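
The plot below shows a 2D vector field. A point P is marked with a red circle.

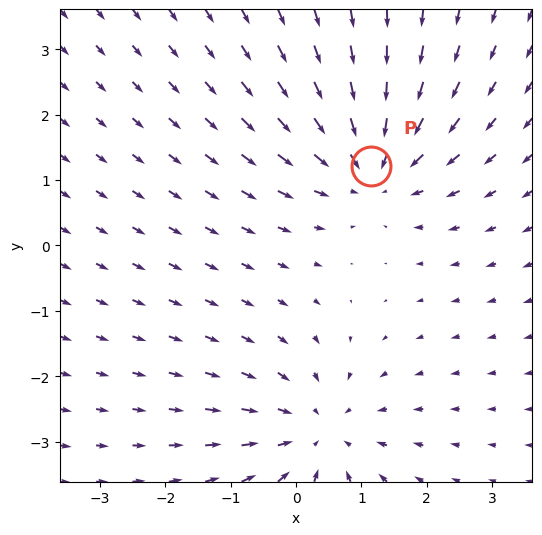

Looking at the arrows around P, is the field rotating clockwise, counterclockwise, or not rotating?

not rotating

Near P at (1.1, 1.2) the arrows show no circulation. The curl there is ≈0.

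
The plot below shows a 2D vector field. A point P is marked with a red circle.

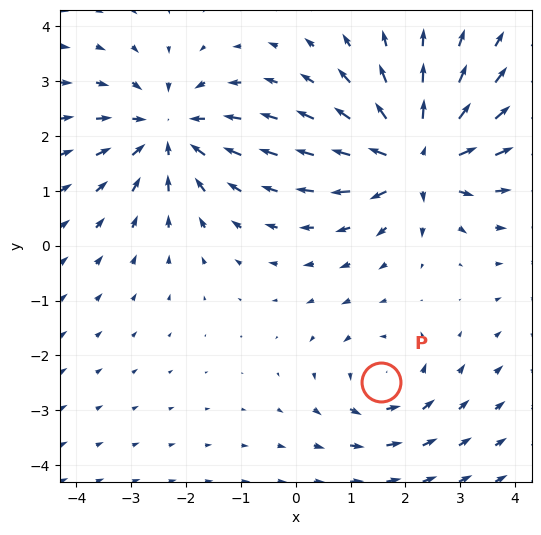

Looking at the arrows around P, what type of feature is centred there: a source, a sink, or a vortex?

At P (1.6, -2.5) the arrows circulate counterclockwise. Divergence ≈0, curl about +3 — near-zero divergence with nonzero curl is a vortex.

vortex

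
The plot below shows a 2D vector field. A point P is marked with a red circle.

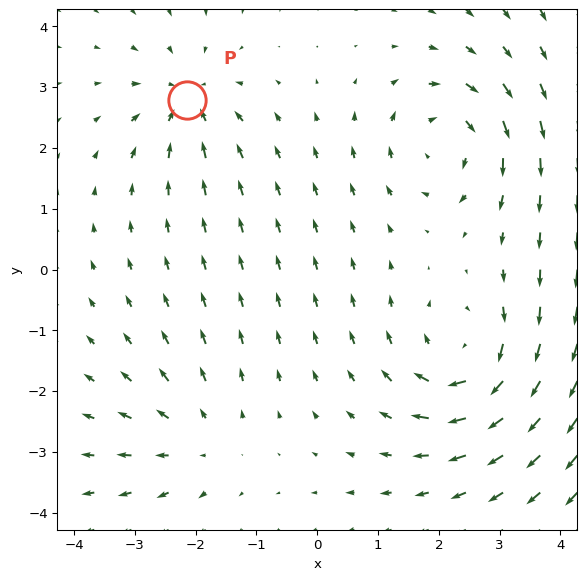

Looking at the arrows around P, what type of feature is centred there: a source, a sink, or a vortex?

At P (-2.1, 2.8) the arrows converge inward. Divergence about -4, curl ≈0 — negative divergence with near-zero curl is a sink.

sink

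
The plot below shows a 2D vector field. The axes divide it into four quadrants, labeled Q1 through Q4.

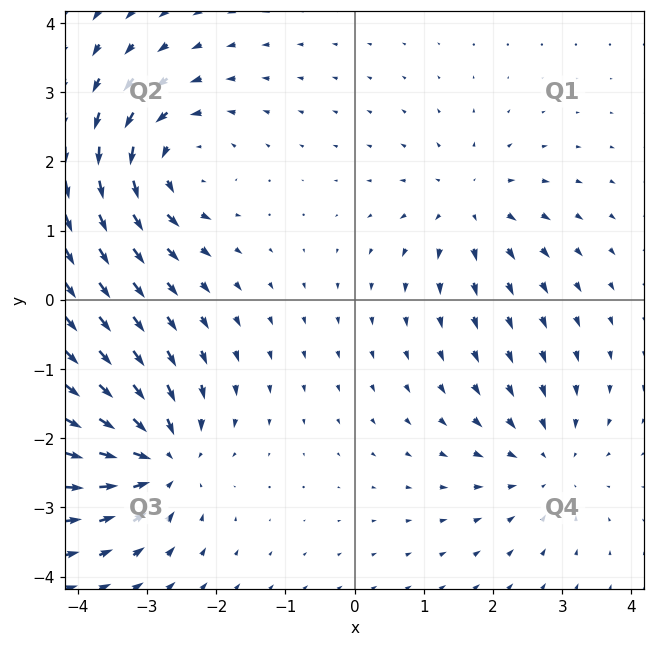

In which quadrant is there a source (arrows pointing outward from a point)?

The source sits at approximately (1.7, 1.3), which lies in quadrant Q1. The divergence there is about +3, positive as expected for a source.

Q1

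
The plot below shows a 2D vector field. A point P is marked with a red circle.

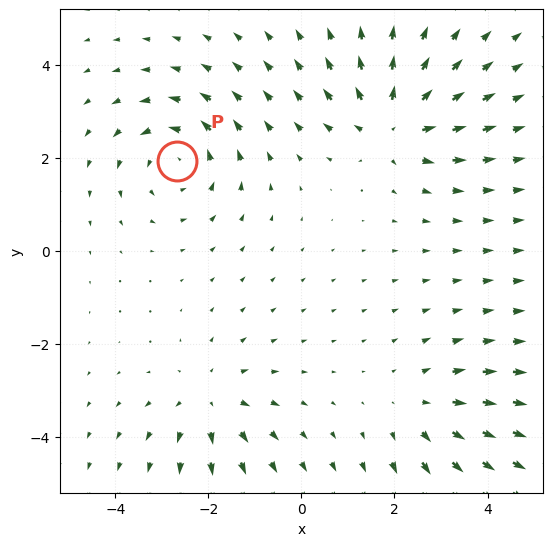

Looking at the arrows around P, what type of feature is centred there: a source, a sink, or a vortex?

vortex

At P (-2.7, 1.9) the arrows circulate counterclockwise. Divergence ≈0, curl about +4 — near-zero divergence with nonzero curl is a vortex.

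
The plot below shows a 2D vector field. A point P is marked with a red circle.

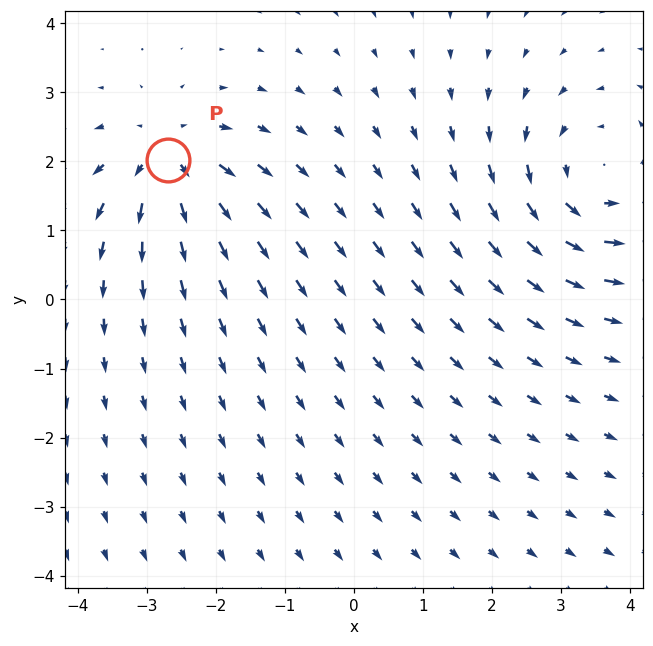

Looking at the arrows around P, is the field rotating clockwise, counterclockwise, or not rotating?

Near P at (-2.7, 2.0) the arrows show no circulation. The curl there is ≈0.

not rotating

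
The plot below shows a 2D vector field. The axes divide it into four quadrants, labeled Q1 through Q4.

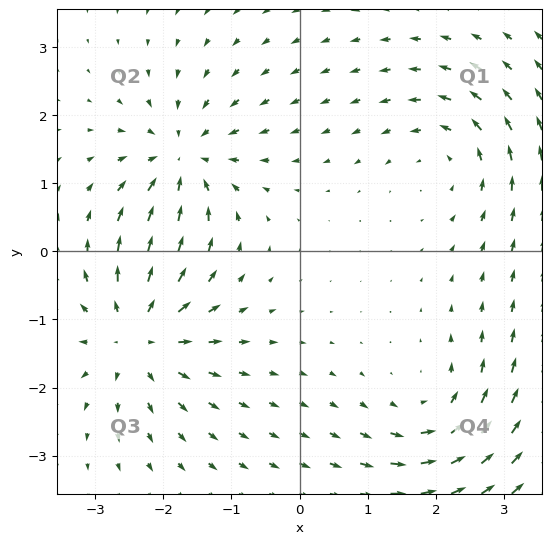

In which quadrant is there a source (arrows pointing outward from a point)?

Q3

The source sits at approximately (-2.4, -1.2), which lies in quadrant Q3. The divergence there is about +6, positive as expected for a source.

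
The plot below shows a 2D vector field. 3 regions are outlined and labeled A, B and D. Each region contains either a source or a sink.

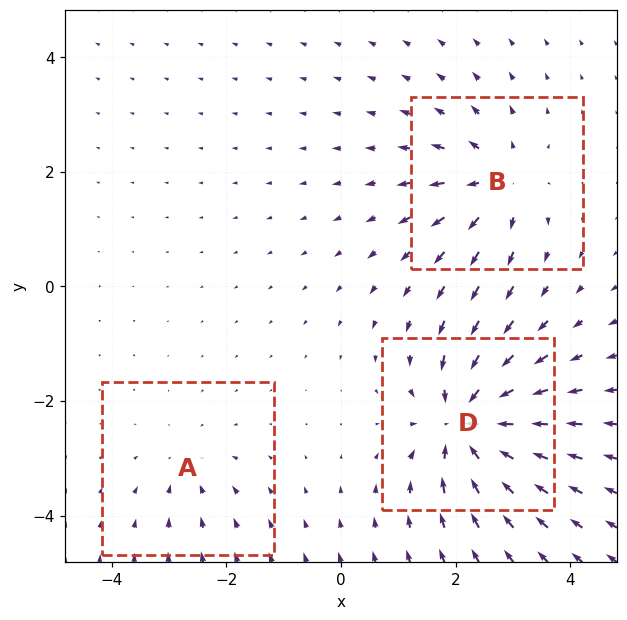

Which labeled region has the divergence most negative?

D

Divergence at each region's feature centre — A: about -2, B: about +4, D: about -6. Region D is most negative.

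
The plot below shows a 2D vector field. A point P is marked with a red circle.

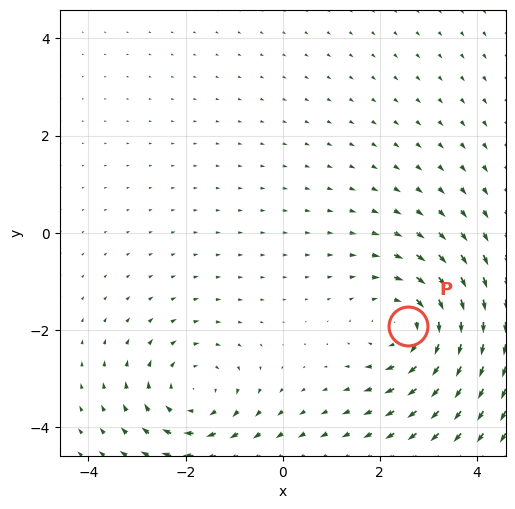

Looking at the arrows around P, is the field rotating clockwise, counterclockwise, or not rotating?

clockwise

Near P at (2.6, -1.9) the arrows circulate clockwise. The curl (z-component) there is about -4; negative curl means clockwise rotation.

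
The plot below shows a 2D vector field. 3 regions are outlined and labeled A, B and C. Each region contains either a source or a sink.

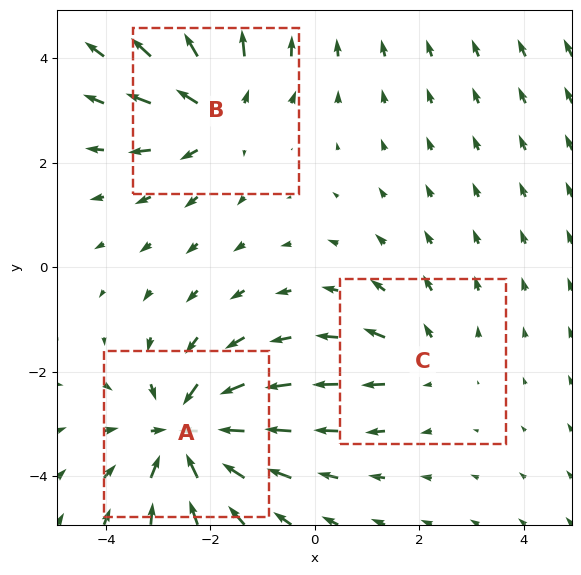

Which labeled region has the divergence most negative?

A

Divergence at each region's feature centre — A: about -5, B: about +3, C: about +2. Region A is most negative.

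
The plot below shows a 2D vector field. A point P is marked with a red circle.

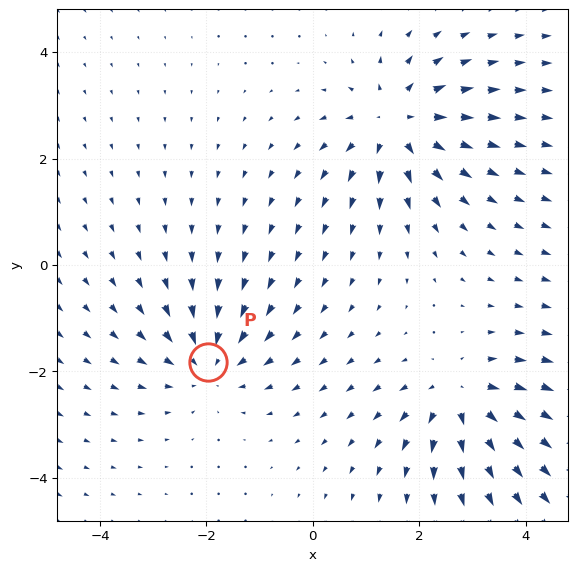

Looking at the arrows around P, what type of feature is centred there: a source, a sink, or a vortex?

At P (-2.0, -1.8) the arrows converge inward. Divergence about -3, curl ≈0 — negative divergence with near-zero curl is a sink.

sink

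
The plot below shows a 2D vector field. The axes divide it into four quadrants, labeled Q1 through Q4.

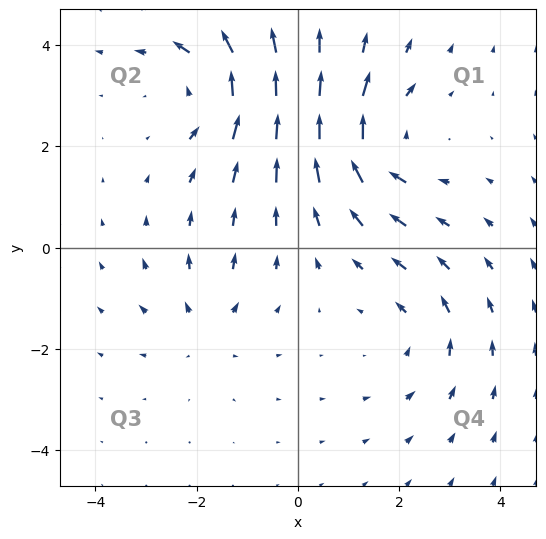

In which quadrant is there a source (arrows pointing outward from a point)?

Q3

The source sits at approximately (-1.8, -1.6), which lies in quadrant Q3. The divergence there is about +3, positive as expected for a source.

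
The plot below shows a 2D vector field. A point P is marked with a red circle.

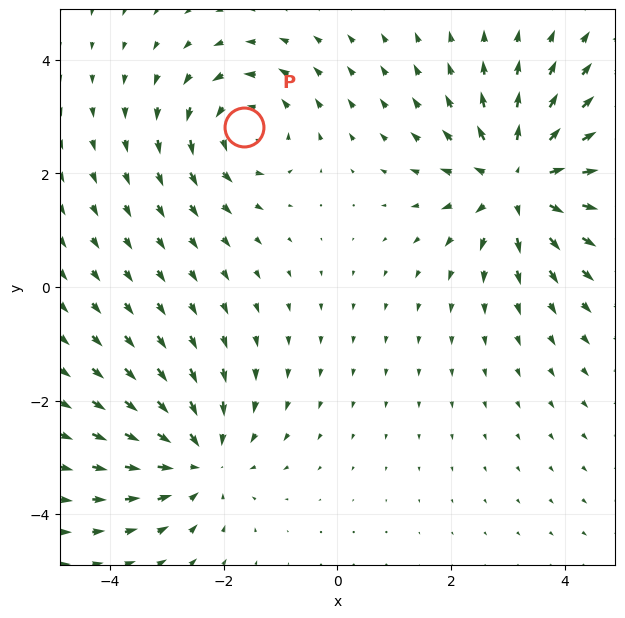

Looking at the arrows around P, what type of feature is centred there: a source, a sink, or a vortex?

At P (-1.6, 2.8) the arrows circulate counterclockwise. Divergence ≈0, curl about +3 — near-zero divergence with nonzero curl is a vortex.

vortex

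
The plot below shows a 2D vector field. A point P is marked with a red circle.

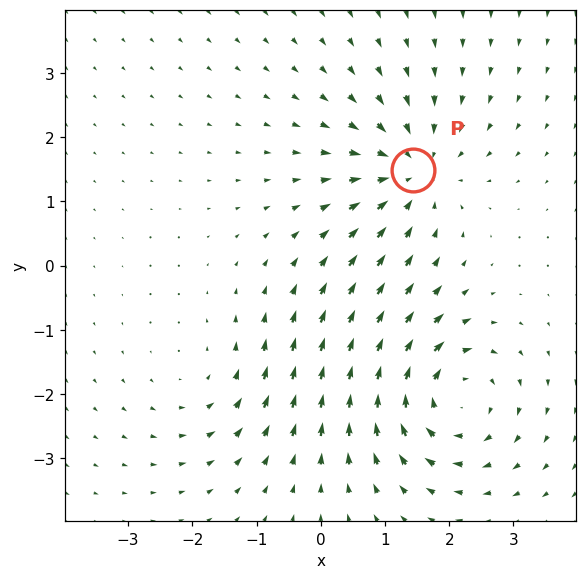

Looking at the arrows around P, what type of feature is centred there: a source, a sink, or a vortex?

sink

At P (1.4, 1.5) the arrows converge inward. Divergence about -5, curl ≈0 — negative divergence with near-zero curl is a sink.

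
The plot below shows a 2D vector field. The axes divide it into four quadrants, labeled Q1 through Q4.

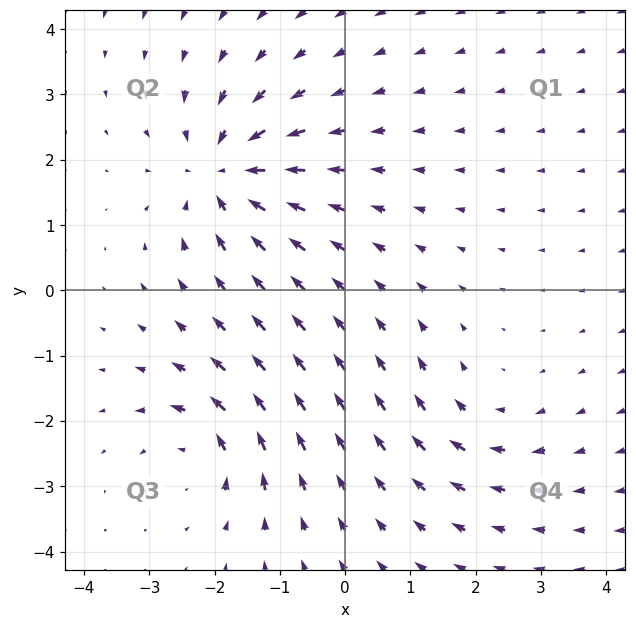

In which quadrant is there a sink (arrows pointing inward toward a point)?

The sink sits at approximately (-1.8, 1.8), which lies in quadrant Q2. The divergence there is about -5, negative as expected for a sink.

Q2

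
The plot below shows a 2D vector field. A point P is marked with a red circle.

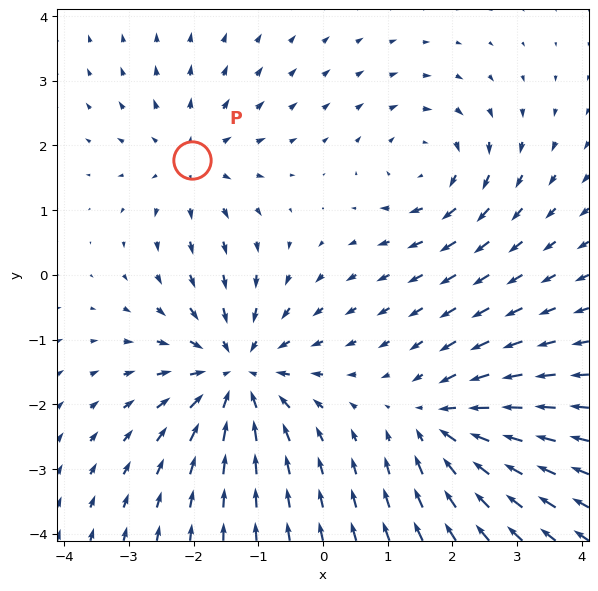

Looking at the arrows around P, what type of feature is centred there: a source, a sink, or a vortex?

source

At P (-2.0, 1.8) the arrows spread outward. Divergence about +3, curl ≈0 — positive divergence with near-zero curl is a source.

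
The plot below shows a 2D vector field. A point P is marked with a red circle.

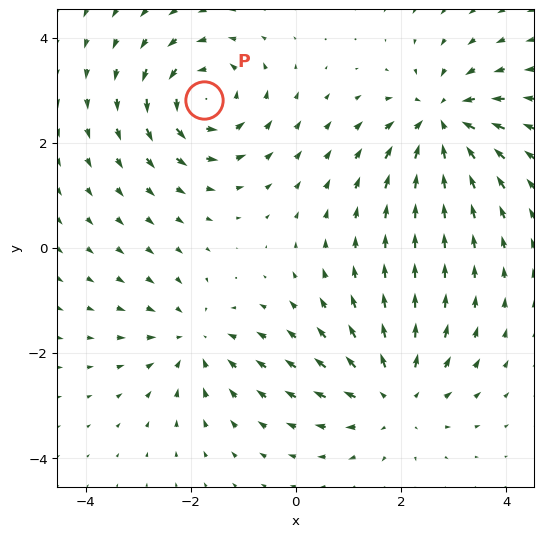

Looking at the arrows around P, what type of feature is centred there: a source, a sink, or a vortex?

At P (-1.8, 2.8) the arrows circulate counterclockwise. Divergence ≈0, curl about +6 — near-zero divergence with nonzero curl is a vortex.

vortex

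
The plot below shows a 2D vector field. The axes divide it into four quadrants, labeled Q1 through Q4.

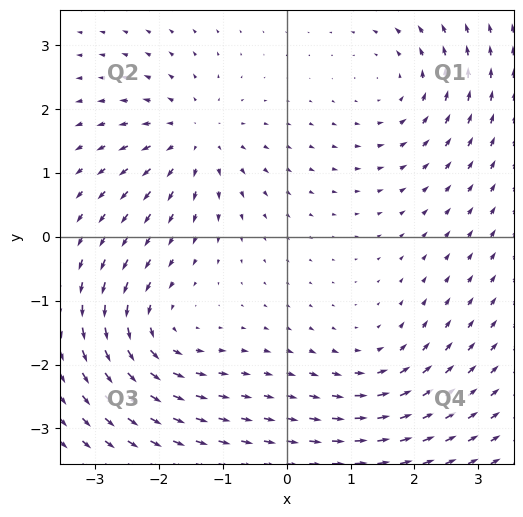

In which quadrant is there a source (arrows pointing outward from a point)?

Q2

The source sits at approximately (-1.4, 1.5), which lies in quadrant Q2. The divergence there is about +6, positive as expected for a source.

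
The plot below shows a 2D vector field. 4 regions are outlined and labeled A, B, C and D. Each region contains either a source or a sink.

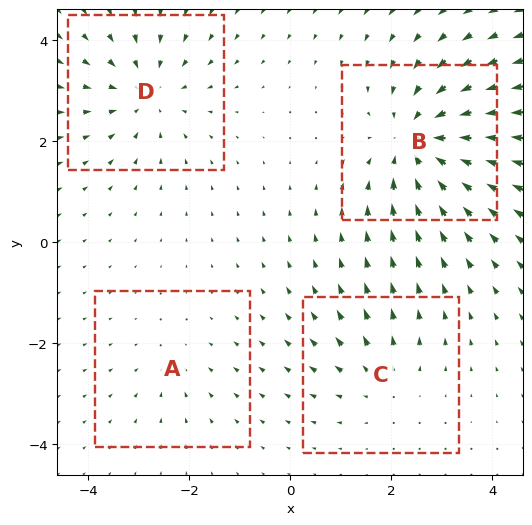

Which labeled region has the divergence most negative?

Divergence at each region's feature centre — A: about -2, B: about -6, C: about +3, D: about -4. Region B is most negative.

B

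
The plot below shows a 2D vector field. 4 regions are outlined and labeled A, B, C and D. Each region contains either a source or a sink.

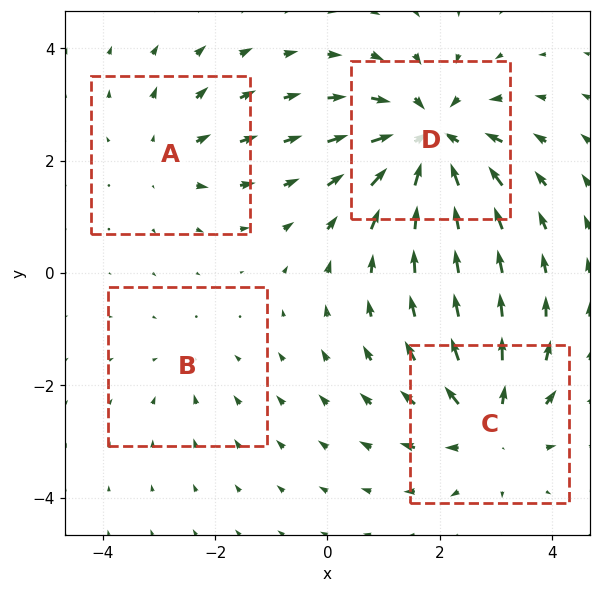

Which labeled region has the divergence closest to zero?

B

Divergence at each region's feature centre — A: about +3, B: about -2, C: about +5, D: about -7. Region B is closest to zero.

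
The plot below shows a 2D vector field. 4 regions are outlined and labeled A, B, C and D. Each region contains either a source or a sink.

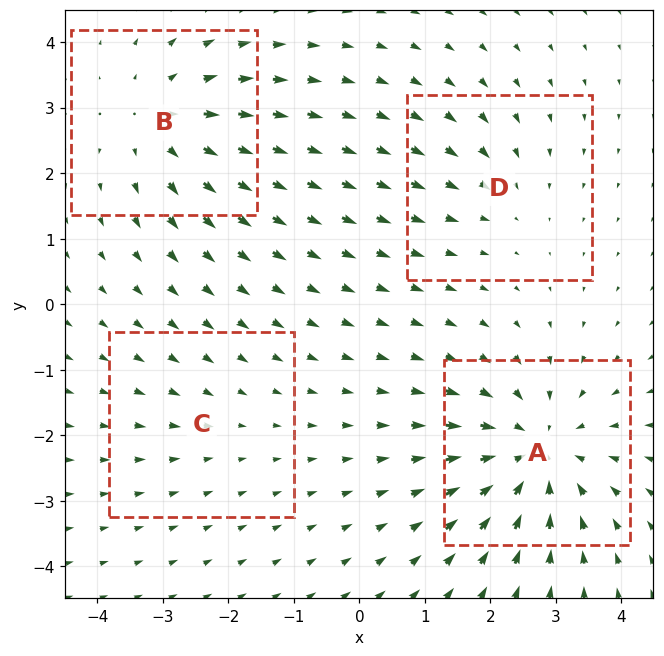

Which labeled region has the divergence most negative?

A

Divergence at each region's feature centre — A: about -6, B: about +4, C: about -2, D: about -3. Region A is most negative.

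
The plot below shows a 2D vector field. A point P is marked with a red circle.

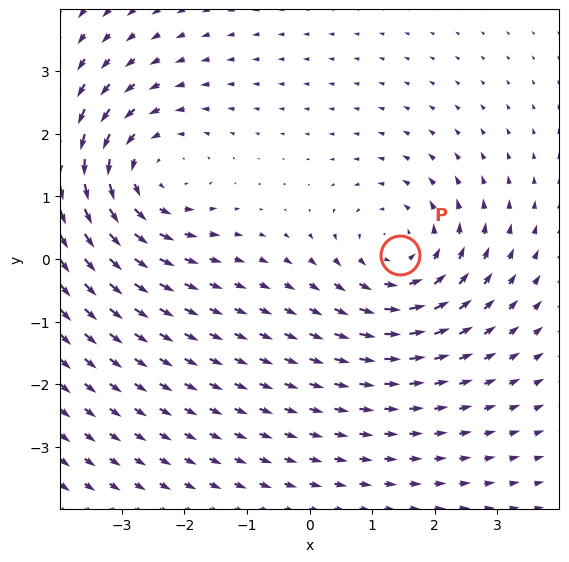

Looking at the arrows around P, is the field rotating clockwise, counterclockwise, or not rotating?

counterclockwise

Near P at (1.4, 0.1) the arrows circulate counterclockwise. The curl (z-component) there is about +3; positive curl means counterclockwise rotation.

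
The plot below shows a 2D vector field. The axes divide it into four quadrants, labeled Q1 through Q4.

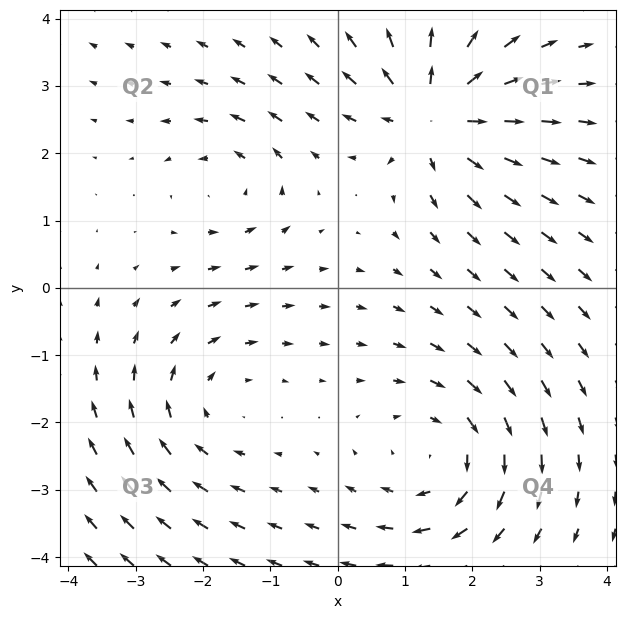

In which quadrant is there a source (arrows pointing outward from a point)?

The source sits at approximately (1.4, 2.6), which lies in quadrant Q1. The divergence there is about +5, positive as expected for a source.

Q1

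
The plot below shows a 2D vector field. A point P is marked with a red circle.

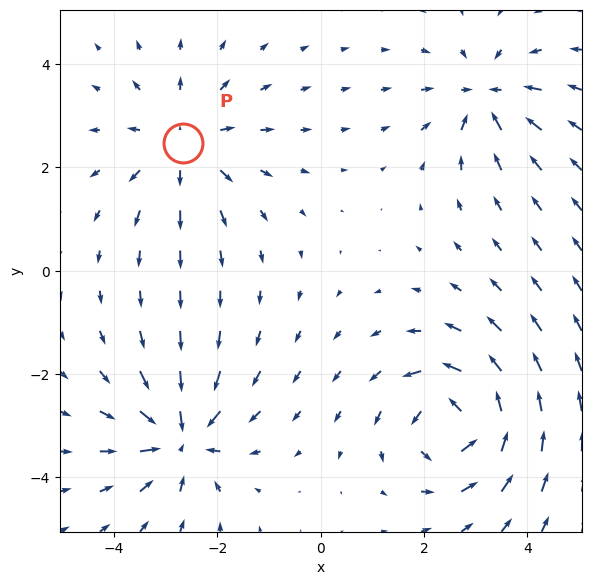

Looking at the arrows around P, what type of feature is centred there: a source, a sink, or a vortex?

source

At P (-2.7, 2.5) the arrows spread outward. Divergence about +3, curl ≈0 — positive divergence with near-zero curl is a source.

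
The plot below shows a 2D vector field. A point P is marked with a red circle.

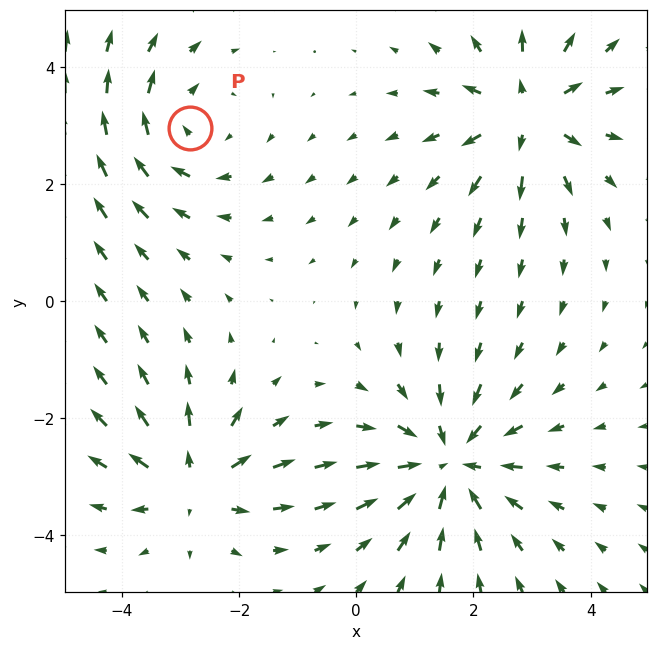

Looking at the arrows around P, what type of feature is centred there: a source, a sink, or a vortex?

At P (-2.8, 3.0) the arrows circulate clockwise. Divergence ≈0, curl about -3 — near-zero divergence with nonzero curl is a vortex.

vortex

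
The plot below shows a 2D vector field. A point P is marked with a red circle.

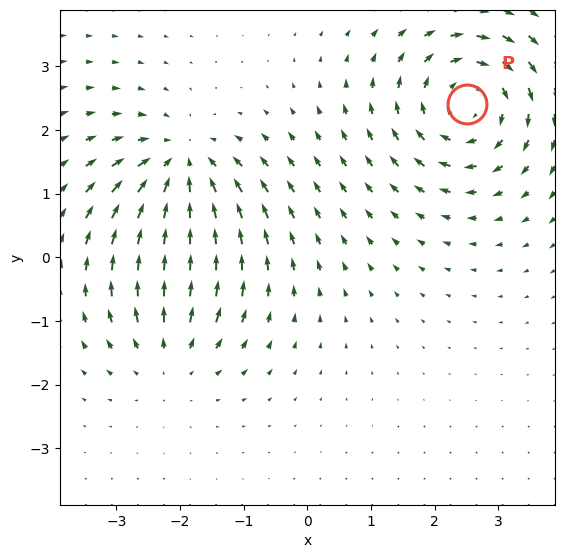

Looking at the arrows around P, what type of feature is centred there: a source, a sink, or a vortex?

At P (2.5, 2.4) the arrows circulate clockwise. Divergence ≈0, curl about -4 — near-zero divergence with nonzero curl is a vortex.

vortex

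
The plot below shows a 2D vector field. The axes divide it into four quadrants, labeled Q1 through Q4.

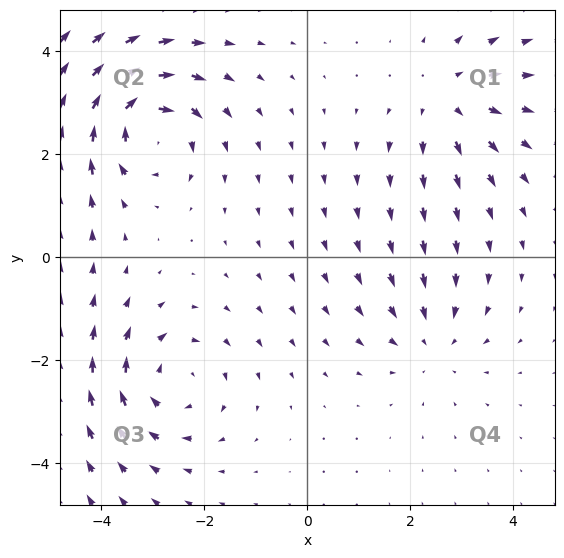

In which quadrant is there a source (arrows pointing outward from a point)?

Q1

The source sits at approximately (2.7, 3.1), which lies in quadrant Q1. The divergence there is about +3, positive as expected for a source.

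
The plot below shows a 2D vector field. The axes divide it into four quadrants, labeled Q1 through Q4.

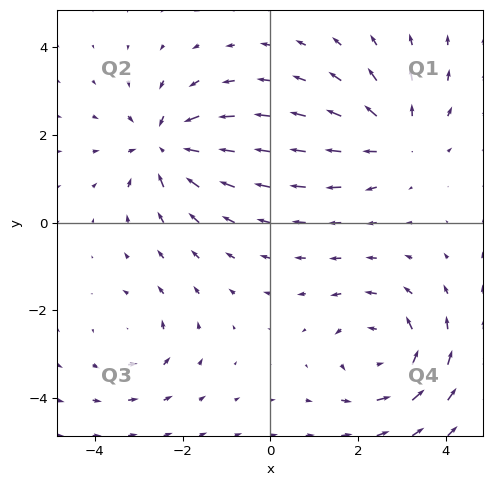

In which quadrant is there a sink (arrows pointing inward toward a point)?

Q2

The sink sits at approximately (-2.4, 1.7), which lies in quadrant Q2. The divergence there is about -6, negative as expected for a sink.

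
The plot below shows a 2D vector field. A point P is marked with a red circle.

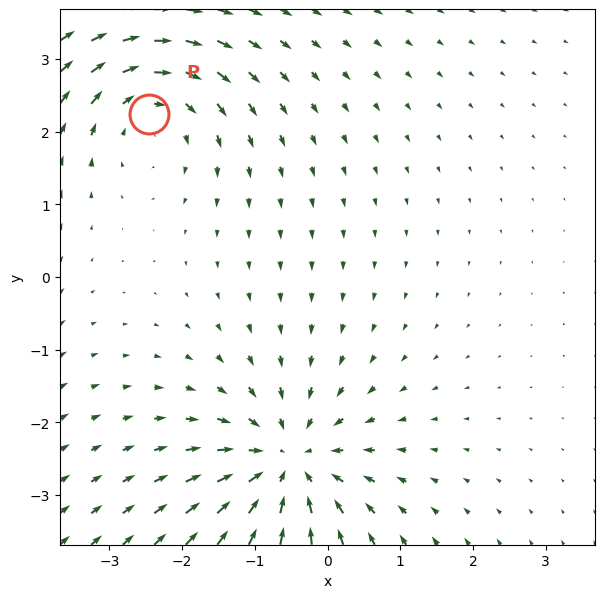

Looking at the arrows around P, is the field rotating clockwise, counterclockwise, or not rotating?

clockwise

Near P at (-2.5, 2.2) the arrows circulate clockwise. The curl (z-component) there is about -3; negative curl means clockwise rotation.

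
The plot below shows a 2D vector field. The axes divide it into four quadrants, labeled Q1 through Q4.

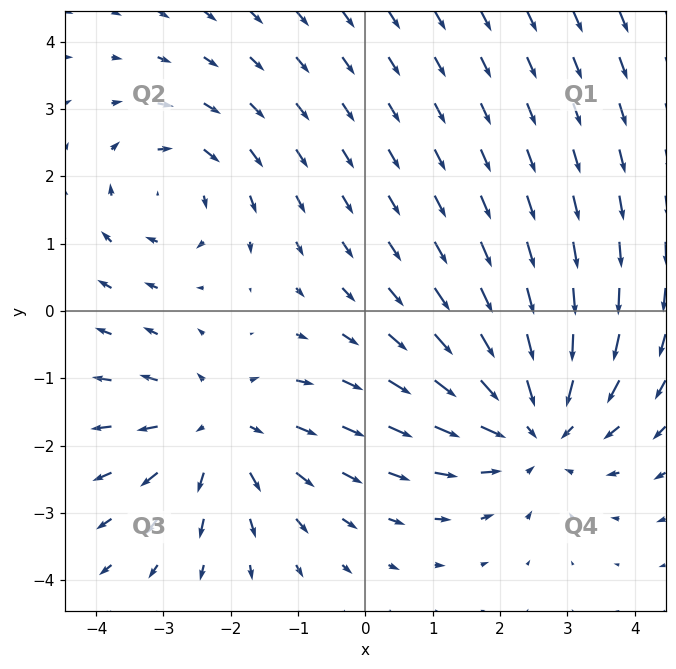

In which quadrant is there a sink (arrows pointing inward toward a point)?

The sink sits at approximately (2.5, -1.7), which lies in quadrant Q4. The divergence there is about -4, negative as expected for a sink.

Q4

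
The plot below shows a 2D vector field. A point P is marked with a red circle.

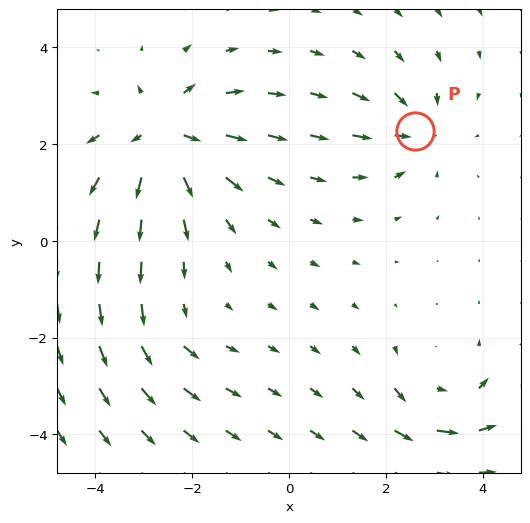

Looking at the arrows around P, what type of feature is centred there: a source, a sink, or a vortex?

At P (2.6, 2.3) the arrows converge inward. Divergence about -4, curl ≈0 — negative divergence with near-zero curl is a sink.

sink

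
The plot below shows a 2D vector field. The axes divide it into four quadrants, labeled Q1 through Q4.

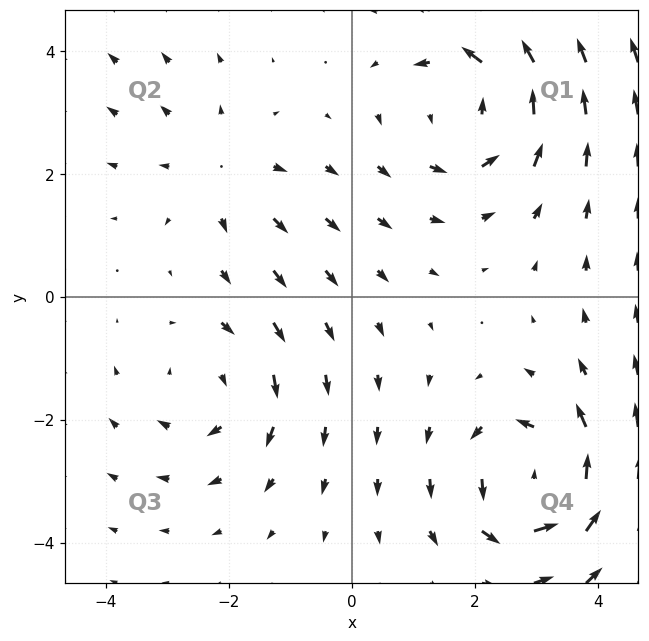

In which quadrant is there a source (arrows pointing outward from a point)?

The source sits at approximately (-2.1, 2.1), which lies in quadrant Q2. The divergence there is about +2, positive as expected for a source.

Q2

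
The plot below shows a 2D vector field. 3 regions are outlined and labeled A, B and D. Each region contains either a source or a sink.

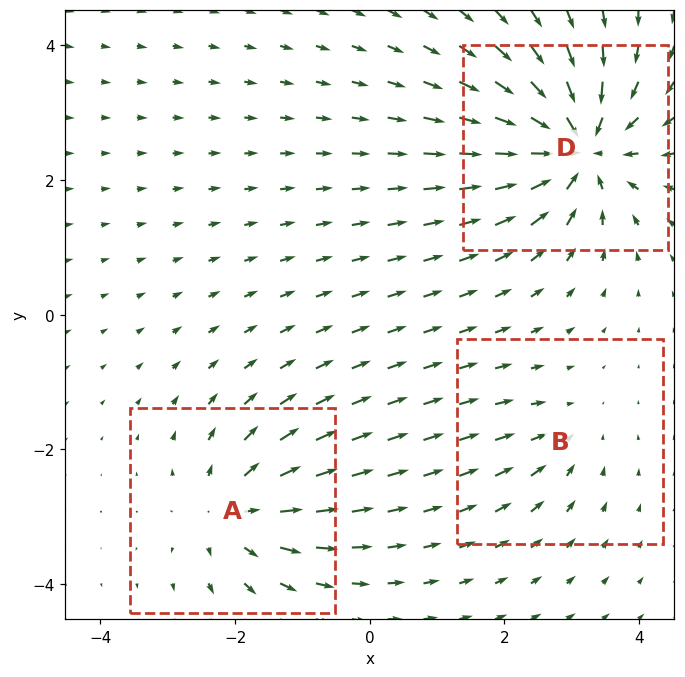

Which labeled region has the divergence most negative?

D

Divergence at each region's feature centre — A: about +4, B: about -2, D: about -7. Region D is most negative.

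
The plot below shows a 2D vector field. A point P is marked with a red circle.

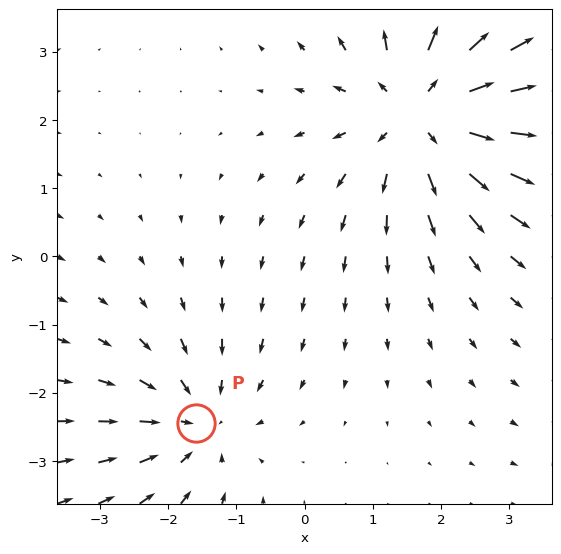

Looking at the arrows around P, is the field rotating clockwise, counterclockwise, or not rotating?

Near P at (-1.6, -2.4) the arrows show no circulation. The curl there is ≈0.

not rotating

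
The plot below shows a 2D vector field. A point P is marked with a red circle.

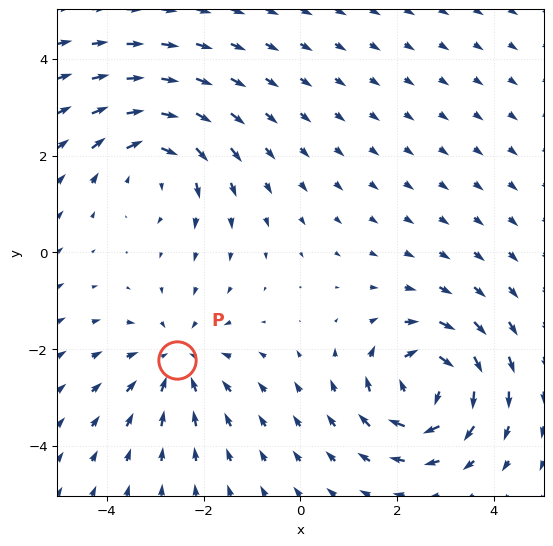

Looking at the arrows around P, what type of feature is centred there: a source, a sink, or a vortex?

At P (-2.5, -2.2) the arrows converge inward. Divergence about -3, curl ≈0 — negative divergence with near-zero curl is a sink.

sink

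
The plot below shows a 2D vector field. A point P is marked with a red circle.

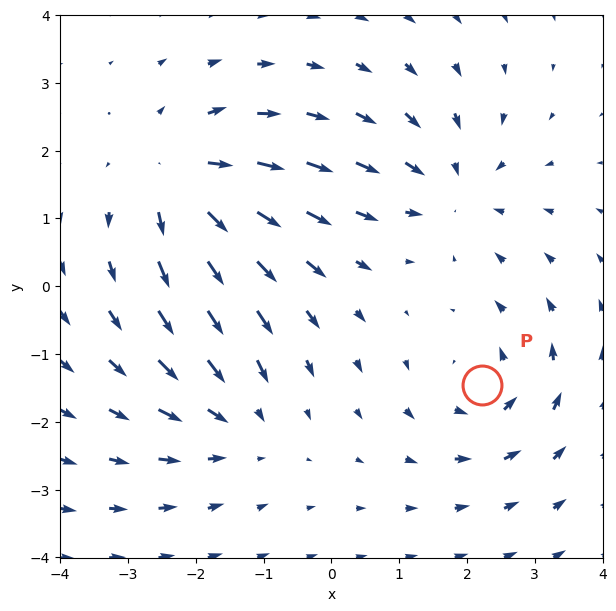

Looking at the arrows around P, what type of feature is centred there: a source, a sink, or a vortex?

At P (2.2, -1.5) the arrows circulate counterclockwise. Divergence ≈0, curl about +4 — near-zero divergence with nonzero curl is a vortex.

vortex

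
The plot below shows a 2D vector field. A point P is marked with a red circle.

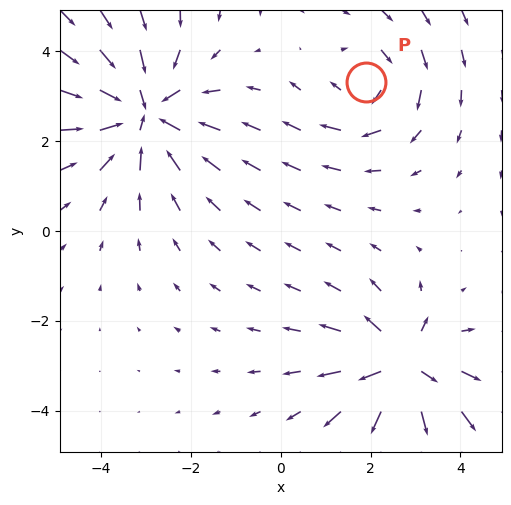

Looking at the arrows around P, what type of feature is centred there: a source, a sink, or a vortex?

vortex

At P (1.9, 3.3) the arrows circulate clockwise. Divergence ≈0, curl about -3 — near-zero divergence with nonzero curl is a vortex.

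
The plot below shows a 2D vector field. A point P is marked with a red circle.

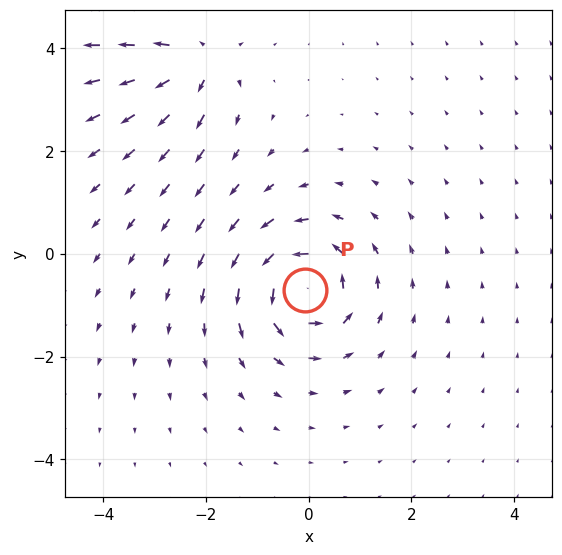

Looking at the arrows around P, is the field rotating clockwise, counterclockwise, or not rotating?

counterclockwise

Near P at (-0.1, -0.7) the arrows circulate counterclockwise. The curl (z-component) there is about +7; positive curl means counterclockwise rotation.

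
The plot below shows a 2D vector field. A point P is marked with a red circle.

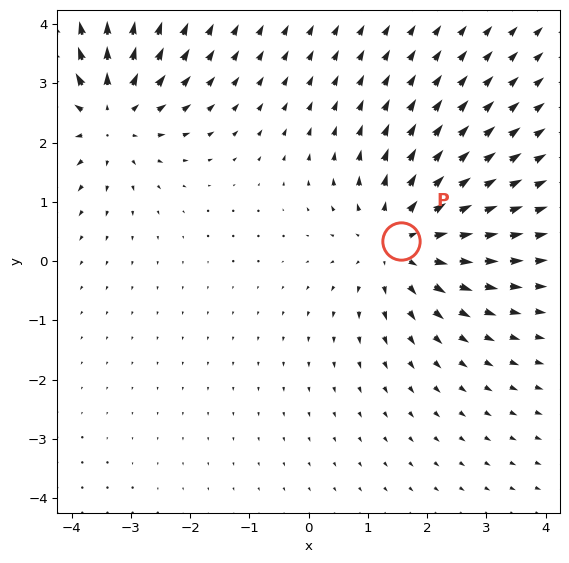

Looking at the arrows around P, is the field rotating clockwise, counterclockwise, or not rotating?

not rotating

Near P at (1.6, 0.3) the arrows show no circulation. The curl there is ≈0.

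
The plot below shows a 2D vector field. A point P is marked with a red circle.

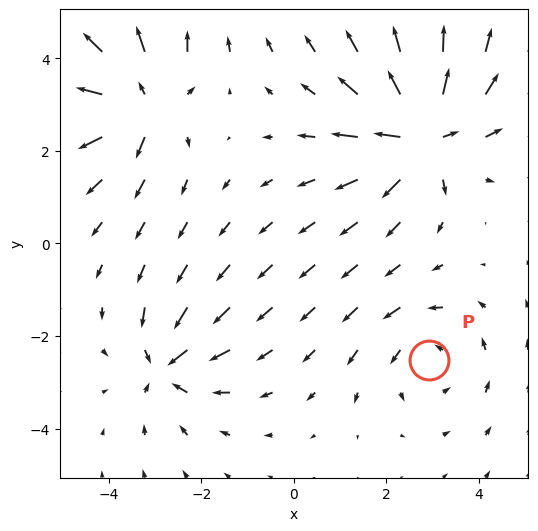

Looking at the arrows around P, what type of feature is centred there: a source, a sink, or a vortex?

At P (2.9, -2.5) the arrows circulate counterclockwise. Divergence ≈0, curl about +3 — near-zero divergence with nonzero curl is a vortex.

vortex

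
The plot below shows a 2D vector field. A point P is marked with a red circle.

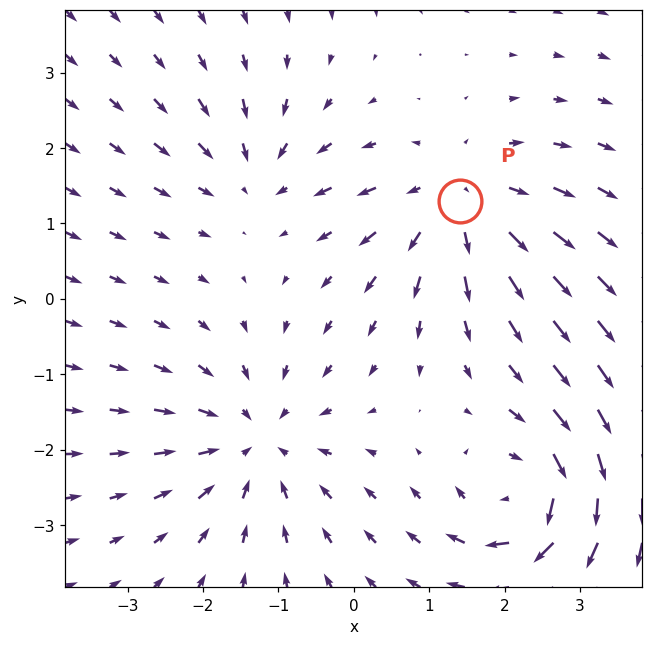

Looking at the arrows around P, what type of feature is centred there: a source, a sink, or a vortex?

source

At P (1.4, 1.3) the arrows spread outward. Divergence about +4, curl ≈0 — positive divergence with near-zero curl is a source.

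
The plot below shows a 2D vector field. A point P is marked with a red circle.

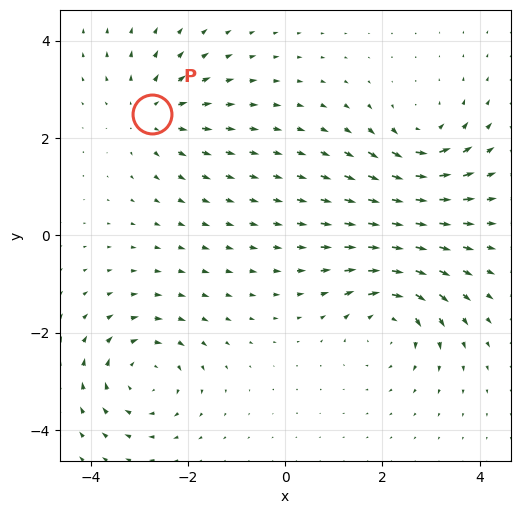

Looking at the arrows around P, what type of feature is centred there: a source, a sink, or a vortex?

source

At P (-2.7, 2.5) the arrows spread outward. Divergence about +4, curl ≈0 — positive divergence with near-zero curl is a source.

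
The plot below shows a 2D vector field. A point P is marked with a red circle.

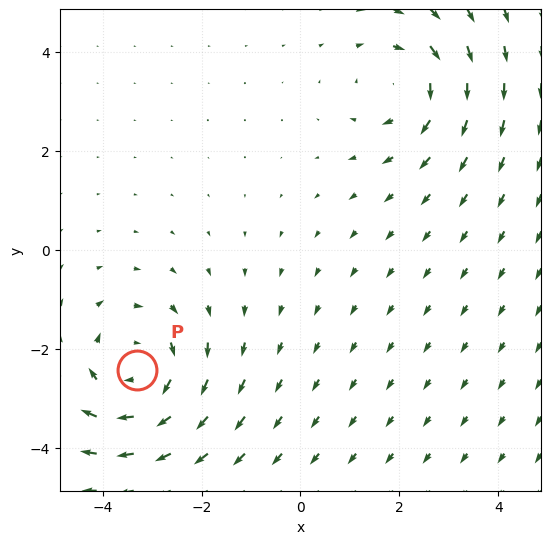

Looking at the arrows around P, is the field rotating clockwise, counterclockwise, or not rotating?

Near P at (-3.3, -2.4) the arrows circulate clockwise. The curl (z-component) there is about -3; negative curl means clockwise rotation.

clockwise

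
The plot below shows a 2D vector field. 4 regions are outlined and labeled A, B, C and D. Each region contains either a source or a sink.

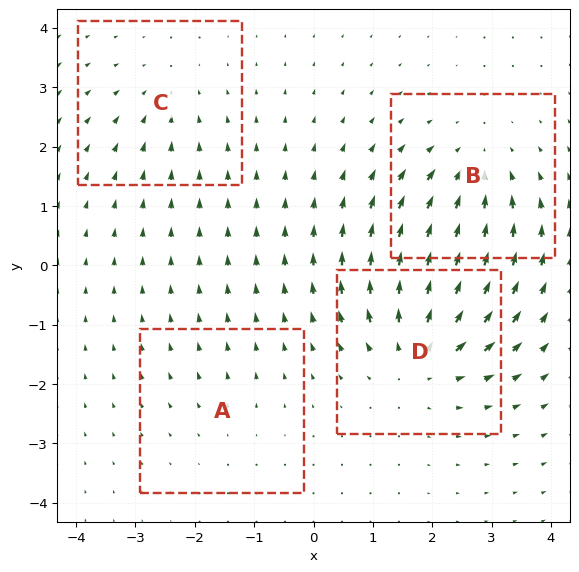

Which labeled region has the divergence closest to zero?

Divergence at each region's feature centre — A: about +2, B: about -5, C: about -3, D: about +6. Region A is closest to zero.

A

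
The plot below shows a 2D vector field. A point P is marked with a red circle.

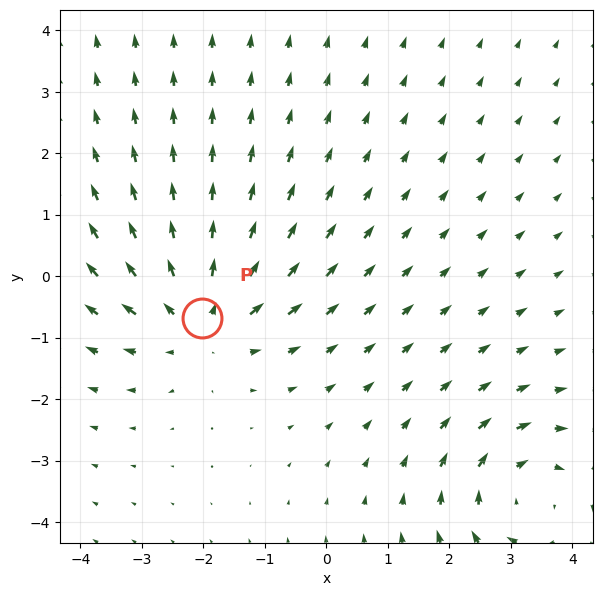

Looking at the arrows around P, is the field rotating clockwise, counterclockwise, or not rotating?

Near P at (-2.0, -0.7) the arrows show no circulation. The curl there is ≈0.

not rotating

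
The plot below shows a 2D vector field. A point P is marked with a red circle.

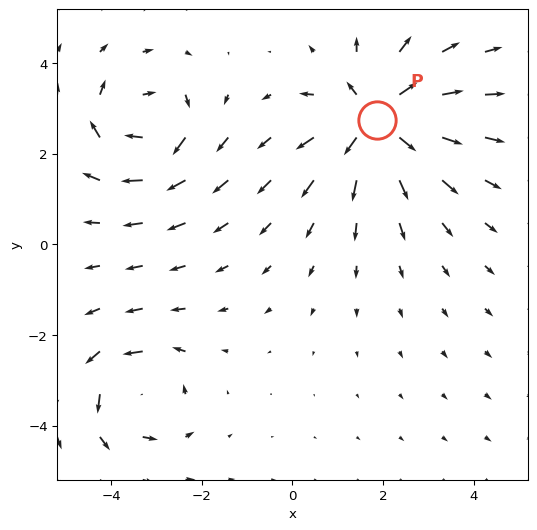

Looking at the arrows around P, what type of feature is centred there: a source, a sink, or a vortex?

source

At P (1.9, 2.7) the arrows spread outward. Divergence about +5, curl ≈0 — positive divergence with near-zero curl is a source.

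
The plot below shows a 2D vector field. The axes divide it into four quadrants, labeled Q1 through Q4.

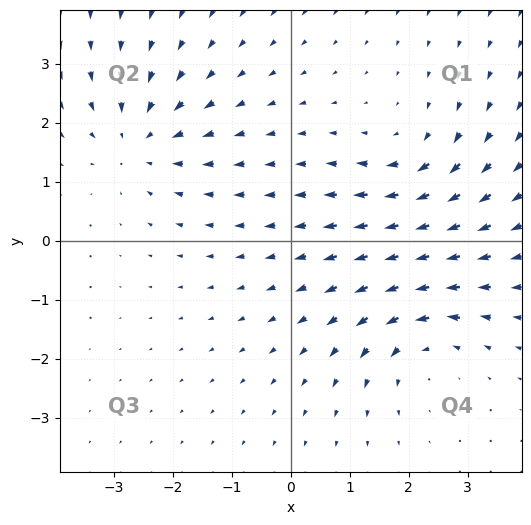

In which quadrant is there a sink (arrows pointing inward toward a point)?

The sink sits at approximately (-2.6, 1.7), which lies in quadrant Q2. The divergence there is about -4, negative as expected for a sink.

Q2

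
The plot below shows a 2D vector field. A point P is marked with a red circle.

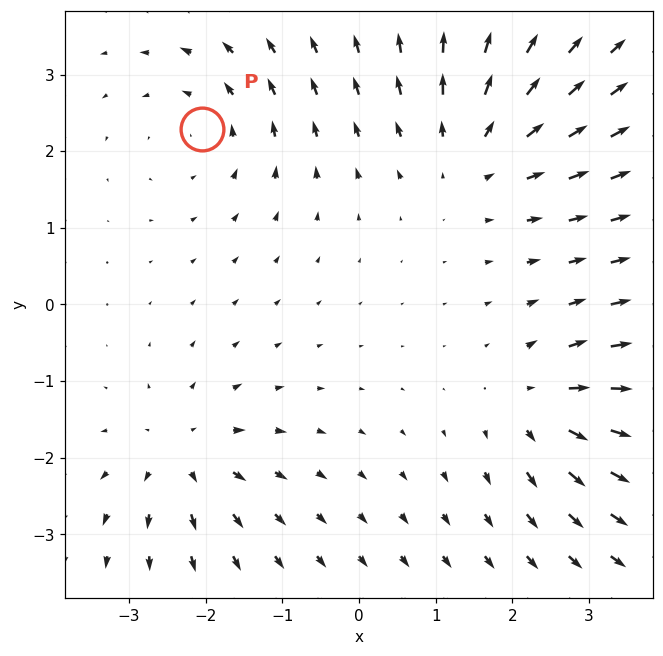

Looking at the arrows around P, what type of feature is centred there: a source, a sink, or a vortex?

At P (-2.1, 2.3) the arrows circulate counterclockwise. Divergence ≈0, curl about +3 — near-zero divergence with nonzero curl is a vortex.

vortex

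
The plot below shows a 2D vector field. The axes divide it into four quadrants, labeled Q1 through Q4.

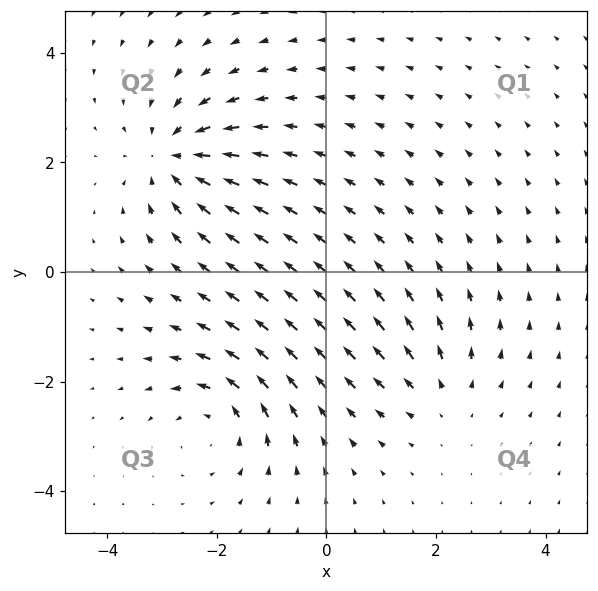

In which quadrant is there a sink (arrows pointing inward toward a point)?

The sink sits at approximately (-2.8, 2.1), which lies in quadrant Q2. The divergence there is about -5, negative as expected for a sink.

Q2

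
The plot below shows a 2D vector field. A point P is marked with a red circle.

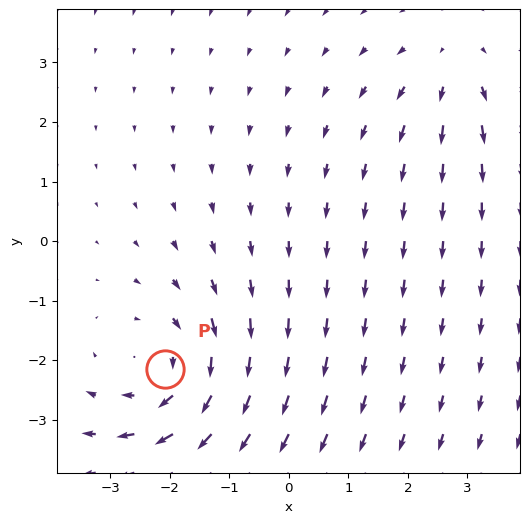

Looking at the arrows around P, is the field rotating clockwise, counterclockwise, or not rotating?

Near P at (-2.1, -2.2) the arrows circulate clockwise. The curl (z-component) there is about -4; negative curl means clockwise rotation.

clockwise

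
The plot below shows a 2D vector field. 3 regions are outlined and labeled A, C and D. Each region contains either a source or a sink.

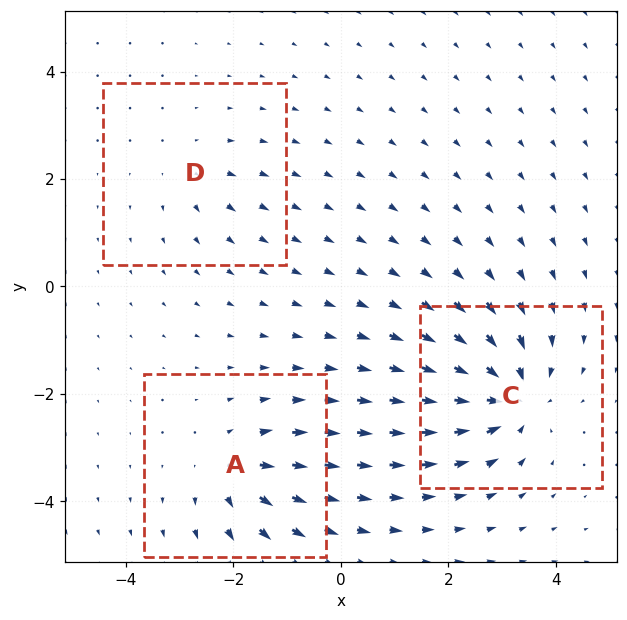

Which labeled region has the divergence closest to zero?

D

Divergence at each region's feature centre — A: about +4, C: about -6, D: about +2. Region D is closest to zero.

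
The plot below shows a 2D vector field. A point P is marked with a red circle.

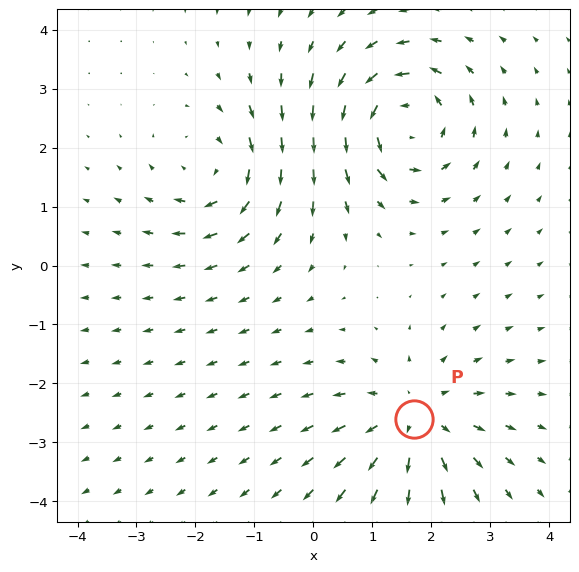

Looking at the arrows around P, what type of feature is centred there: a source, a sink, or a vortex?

At P (1.7, -2.6) the arrows spread outward. Divergence about +4, curl ≈0 — positive divergence with near-zero curl is a source.

source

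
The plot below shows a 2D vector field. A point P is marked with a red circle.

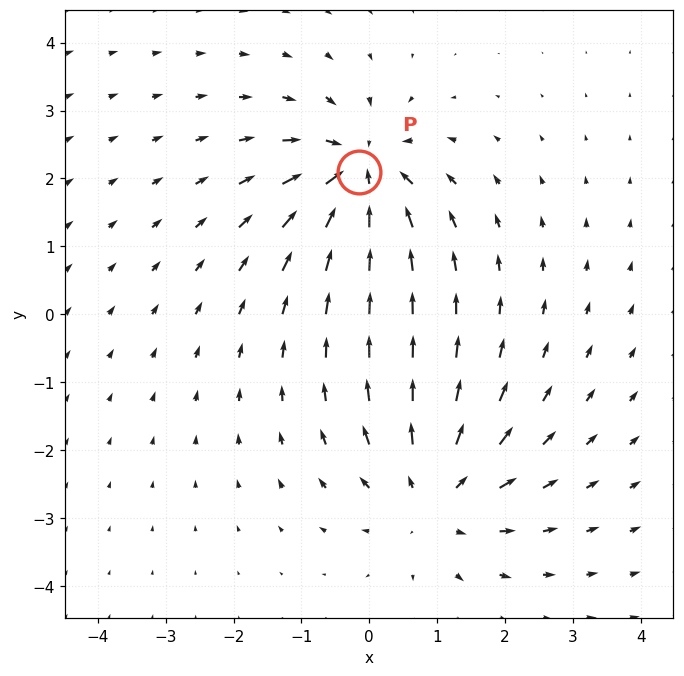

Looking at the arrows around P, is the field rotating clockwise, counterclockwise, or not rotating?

Near P at (-0.1, 2.1) the arrows show no circulation. The curl there is ≈0.

not rotating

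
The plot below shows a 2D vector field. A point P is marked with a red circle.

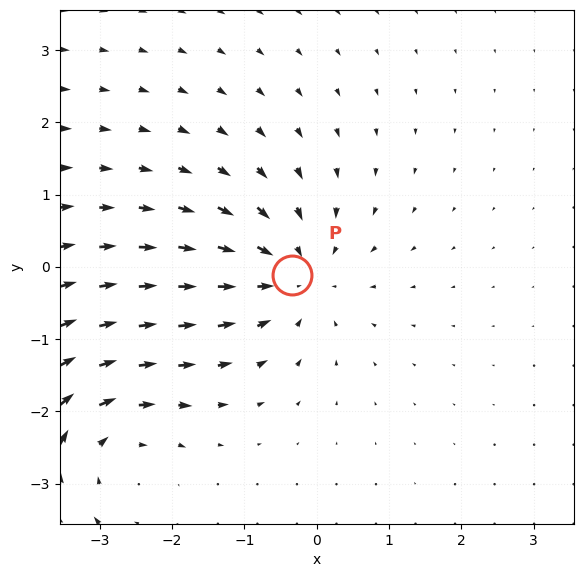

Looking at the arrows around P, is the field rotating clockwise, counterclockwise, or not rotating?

not rotating

Near P at (-0.3, -0.1) the arrows show no circulation. The curl there is ≈0.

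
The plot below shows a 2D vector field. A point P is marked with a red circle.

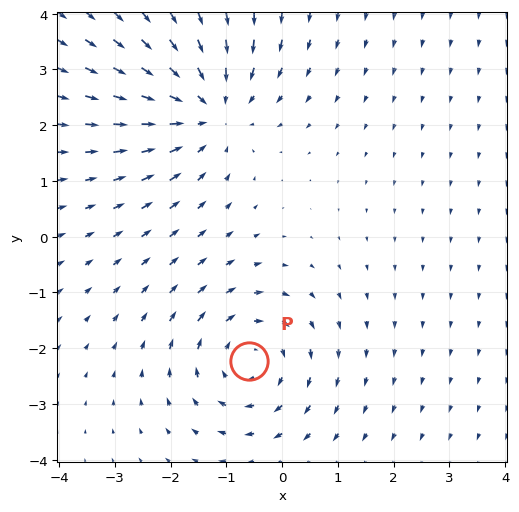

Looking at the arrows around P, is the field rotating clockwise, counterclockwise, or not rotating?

clockwise

Near P at (-0.6, -2.2) the arrows circulate clockwise. The curl (z-component) there is about -2; negative curl means clockwise rotation.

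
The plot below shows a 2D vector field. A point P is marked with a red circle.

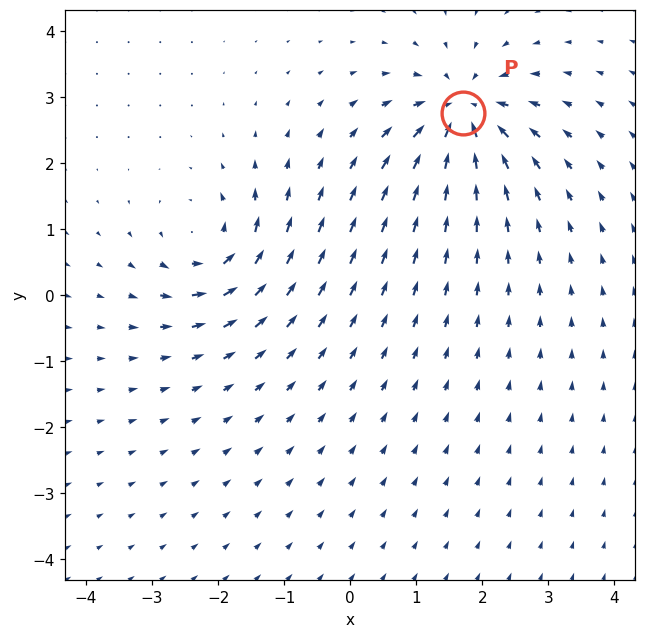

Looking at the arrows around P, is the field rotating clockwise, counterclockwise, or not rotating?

Near P at (1.7, 2.8) the arrows show no circulation. The curl there is ≈0.

not rotating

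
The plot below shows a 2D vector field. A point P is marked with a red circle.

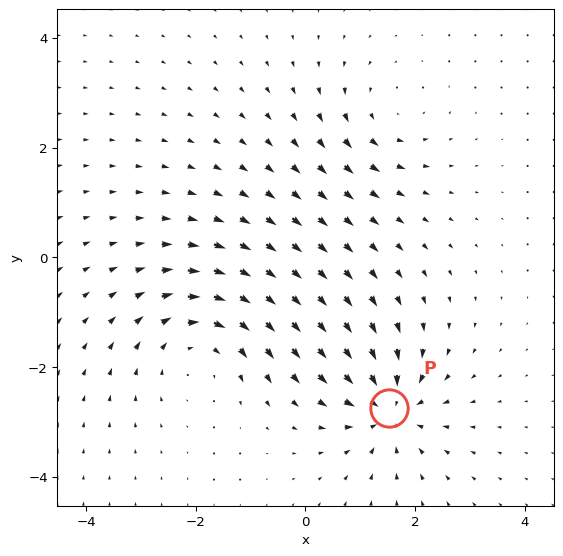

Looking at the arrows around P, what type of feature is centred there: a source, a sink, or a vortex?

At P (1.5, -2.7) the arrows converge inward. Divergence about -5, curl ≈0 — negative divergence with near-zero curl is a sink.

sink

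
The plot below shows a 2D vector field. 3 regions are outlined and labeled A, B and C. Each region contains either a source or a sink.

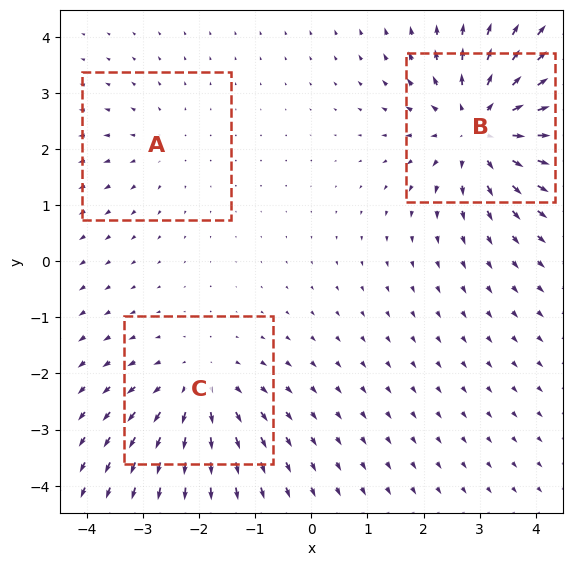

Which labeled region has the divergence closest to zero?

Divergence at each region's feature centre — A: about +2, B: about +5, C: about +3. Region A is closest to zero.

A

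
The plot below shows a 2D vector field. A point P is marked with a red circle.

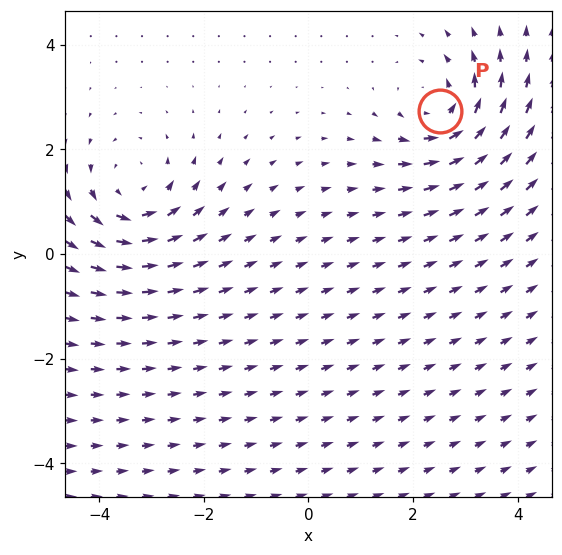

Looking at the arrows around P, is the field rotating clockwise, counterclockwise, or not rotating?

Near P at (2.5, 2.7) the arrows circulate counterclockwise. The curl (z-component) there is about +4; positive curl means counterclockwise rotation.

counterclockwise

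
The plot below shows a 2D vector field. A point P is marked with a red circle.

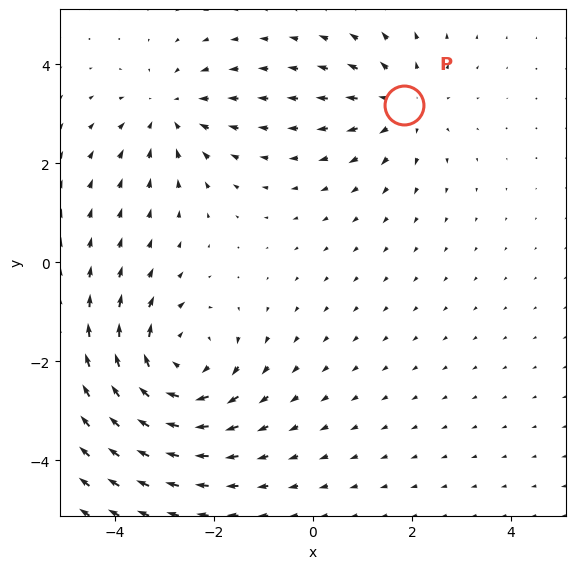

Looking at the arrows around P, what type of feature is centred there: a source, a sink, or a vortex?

source

At P (1.8, 3.2) the arrows spread outward. Divergence about +3, curl ≈0 — positive divergence with near-zero curl is a source.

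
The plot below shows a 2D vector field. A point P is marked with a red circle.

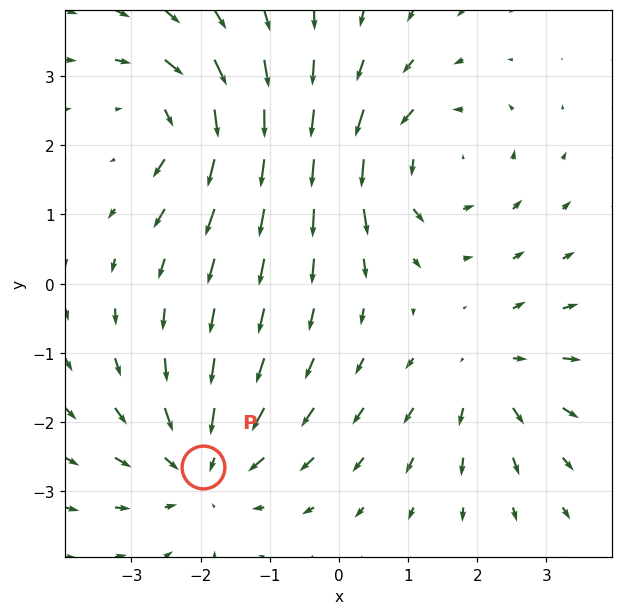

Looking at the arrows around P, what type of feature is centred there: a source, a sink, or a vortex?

sink

At P (-2.0, -2.6) the arrows converge inward. Divergence about -4, curl ≈0 — negative divergence with near-zero curl is a sink.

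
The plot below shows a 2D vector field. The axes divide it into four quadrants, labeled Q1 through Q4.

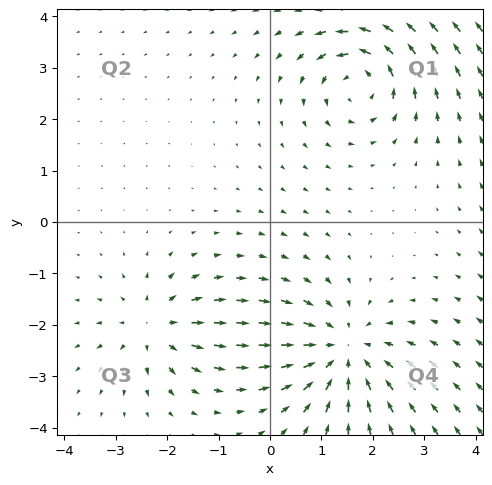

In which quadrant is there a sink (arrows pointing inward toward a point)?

Q4

The sink sits at approximately (1.4, -2.5), which lies in quadrant Q4. The divergence there is about -5, negative as expected for a sink.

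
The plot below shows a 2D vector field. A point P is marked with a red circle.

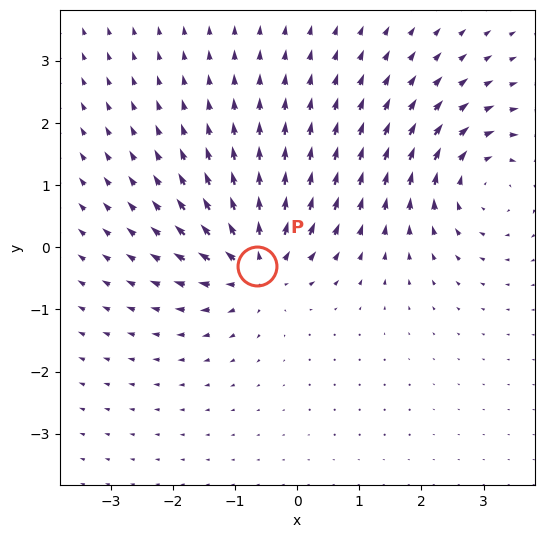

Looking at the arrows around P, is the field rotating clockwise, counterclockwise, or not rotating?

Near P at (-0.6, -0.3) the arrows show no circulation. The curl there is ≈0.

not rotating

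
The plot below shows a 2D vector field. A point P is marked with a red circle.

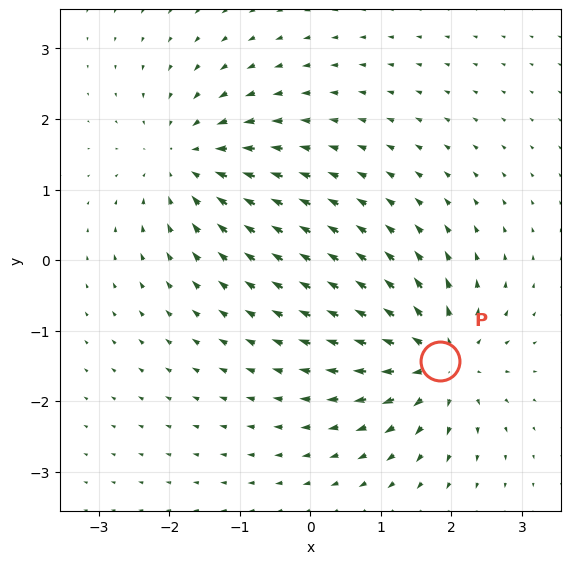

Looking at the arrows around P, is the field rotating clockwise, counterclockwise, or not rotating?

Near P at (1.8, -1.4) the arrows show no circulation. The curl there is ≈0.

not rotating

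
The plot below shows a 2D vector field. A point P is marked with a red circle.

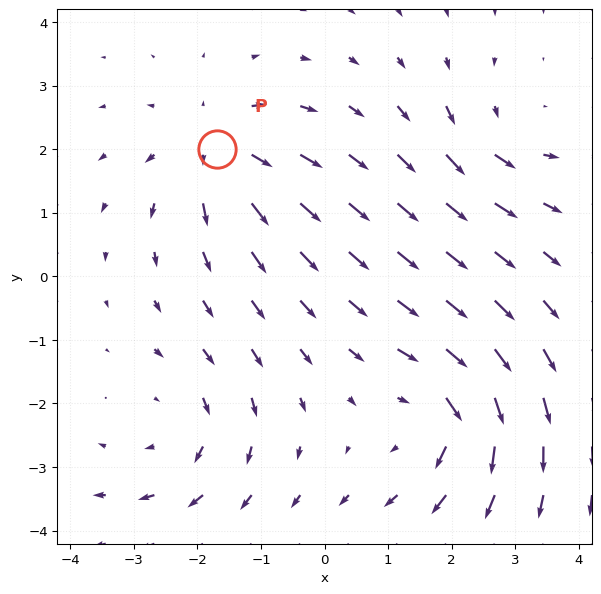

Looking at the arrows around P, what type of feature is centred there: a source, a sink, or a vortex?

source

At P (-1.7, 2.0) the arrows spread outward. Divergence about +5, curl ≈0 — positive divergence with near-zero curl is a source.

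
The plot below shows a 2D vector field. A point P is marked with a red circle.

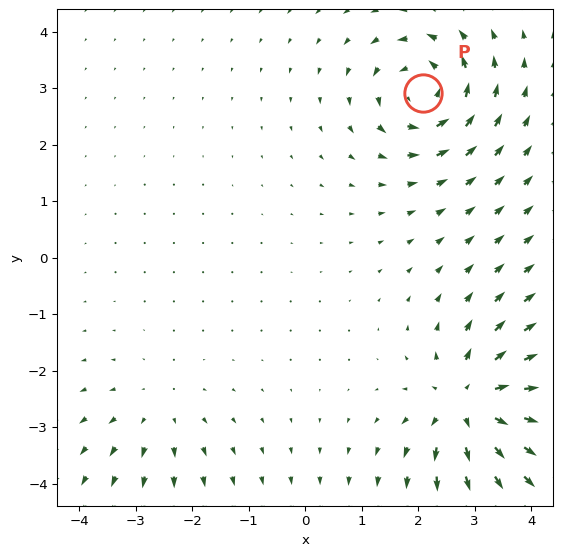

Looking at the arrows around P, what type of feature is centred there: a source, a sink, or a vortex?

vortex

At P (2.1, 2.9) the arrows circulate counterclockwise. Divergence ≈0, curl about +6 — near-zero divergence with nonzero curl is a vortex.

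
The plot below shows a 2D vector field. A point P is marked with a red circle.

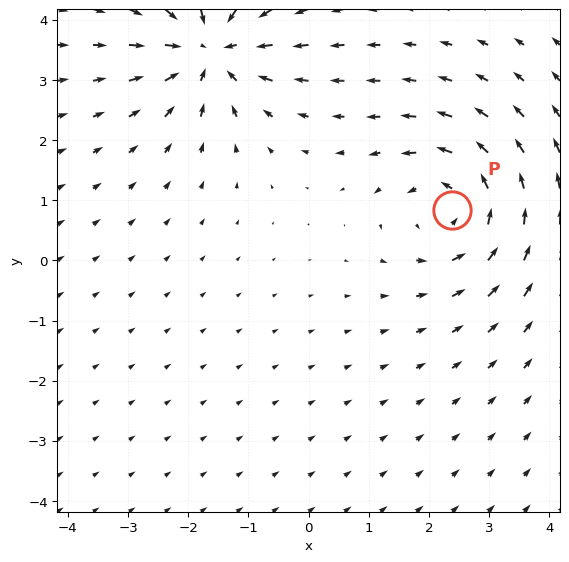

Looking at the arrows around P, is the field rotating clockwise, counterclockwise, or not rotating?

counterclockwise

Near P at (2.4, 0.8) the arrows circulate counterclockwise. The curl (z-component) there is about +3; positive curl means counterclockwise rotation.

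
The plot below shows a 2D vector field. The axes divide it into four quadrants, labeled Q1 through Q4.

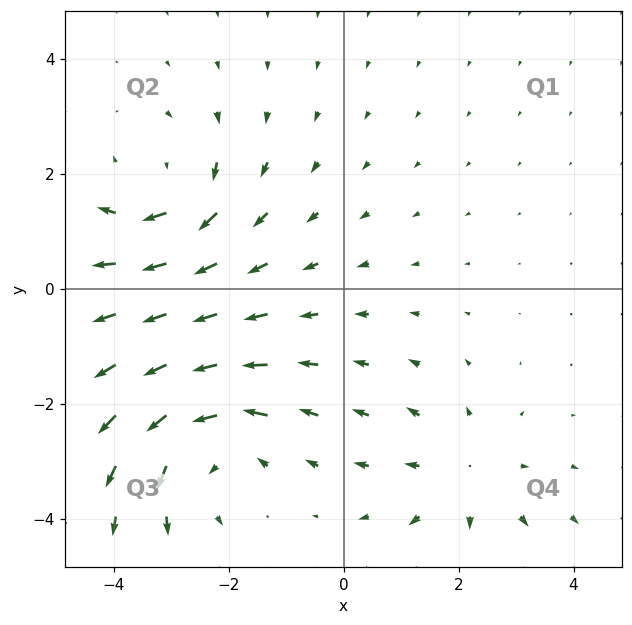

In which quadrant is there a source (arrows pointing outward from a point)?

Q4

The source sits at approximately (2.1, -3.3), which lies in quadrant Q4. The divergence there is about +3, positive as expected for a source.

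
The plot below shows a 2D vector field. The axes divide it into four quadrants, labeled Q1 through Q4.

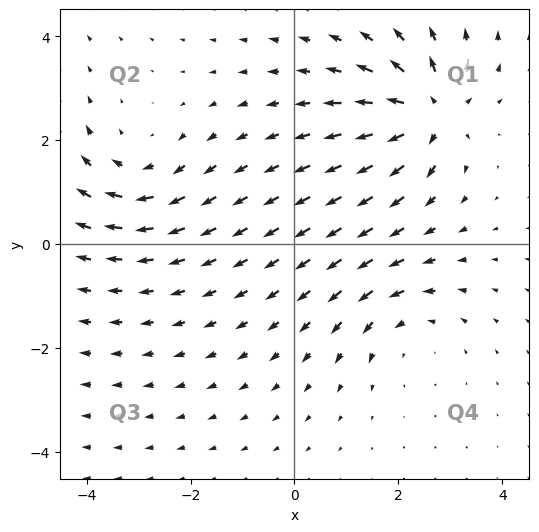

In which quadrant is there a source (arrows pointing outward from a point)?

Q1

The source sits at approximately (2.6, 2.5), which lies in quadrant Q1. The divergence there is about +5, positive as expected for a source.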